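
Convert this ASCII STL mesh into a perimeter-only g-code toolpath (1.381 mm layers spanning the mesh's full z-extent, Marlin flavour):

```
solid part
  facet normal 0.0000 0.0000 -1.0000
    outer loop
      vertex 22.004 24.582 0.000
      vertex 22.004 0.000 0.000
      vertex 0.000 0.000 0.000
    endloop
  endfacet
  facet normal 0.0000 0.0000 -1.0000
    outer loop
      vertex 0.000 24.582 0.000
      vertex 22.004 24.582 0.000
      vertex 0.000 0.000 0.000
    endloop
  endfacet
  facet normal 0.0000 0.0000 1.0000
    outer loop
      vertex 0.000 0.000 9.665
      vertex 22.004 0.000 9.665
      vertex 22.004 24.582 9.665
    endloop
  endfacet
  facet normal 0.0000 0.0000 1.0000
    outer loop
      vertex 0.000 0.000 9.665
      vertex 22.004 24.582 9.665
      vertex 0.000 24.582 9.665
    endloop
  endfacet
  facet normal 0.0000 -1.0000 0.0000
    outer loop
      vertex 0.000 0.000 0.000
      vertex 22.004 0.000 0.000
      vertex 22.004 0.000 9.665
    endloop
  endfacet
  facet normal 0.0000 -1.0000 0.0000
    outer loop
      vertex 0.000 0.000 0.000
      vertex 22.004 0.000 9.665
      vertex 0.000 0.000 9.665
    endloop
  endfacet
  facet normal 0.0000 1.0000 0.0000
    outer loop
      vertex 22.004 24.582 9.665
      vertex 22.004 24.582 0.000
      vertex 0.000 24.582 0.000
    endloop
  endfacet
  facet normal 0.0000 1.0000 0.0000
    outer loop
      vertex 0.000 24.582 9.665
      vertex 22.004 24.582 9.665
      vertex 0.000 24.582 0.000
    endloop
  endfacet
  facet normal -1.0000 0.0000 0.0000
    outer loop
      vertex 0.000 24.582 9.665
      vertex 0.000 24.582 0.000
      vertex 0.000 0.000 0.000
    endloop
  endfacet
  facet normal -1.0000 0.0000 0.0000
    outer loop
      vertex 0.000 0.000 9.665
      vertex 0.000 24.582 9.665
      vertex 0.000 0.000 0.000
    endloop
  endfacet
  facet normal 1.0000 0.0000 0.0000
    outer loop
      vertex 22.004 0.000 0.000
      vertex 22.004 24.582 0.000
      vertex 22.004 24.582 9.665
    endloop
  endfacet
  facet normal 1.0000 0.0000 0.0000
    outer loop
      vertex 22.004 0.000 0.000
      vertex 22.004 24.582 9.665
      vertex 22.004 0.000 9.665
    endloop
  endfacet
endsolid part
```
; perimeter-only toolpath
G21 ; units = mm
G90 ; absolute positioning
G28 ; home
; layer 1
G0 Z1.381
G0 X0.000 Y0.000
G1 X22.004 Y0.000
G1 X22.004 Y24.582
G1 X0.000 Y24.582
G1 X0.000 Y0.000
; layer 2
G0 Z2.761
G0 X0.000 Y0.000
G1 X22.004 Y0.000
G1 X22.004 Y24.582
G1 X0.000 Y24.582
G1 X0.000 Y0.000
; layer 3
G0 Z4.142
G0 X0.000 Y0.000
G1 X22.004 Y0.000
G1 X22.004 Y24.582
G1 X0.000 Y24.582
G1 X0.000 Y0.000
; layer 4
G0 Z5.523
G0 X0.000 Y0.000
G1 X22.004 Y0.000
G1 X22.004 Y24.582
G1 X0.000 Y24.582
G1 X0.000 Y0.000
; layer 5
G0 Z6.904
G0 X0.000 Y0.000
G1 X22.004 Y0.000
G1 X22.004 Y24.582
G1 X0.000 Y24.582
G1 X0.000 Y0.000
; layer 6
G0 Z8.284
G0 X0.000 Y0.000
G1 X22.004 Y0.000
G1 X22.004 Y24.582
G1 X0.000 Y24.582
G1 X0.000 Y0.000
; layer 7
G0 Z9.665
G0 X0.000 Y0.000
G1 X22.004 Y0.000
G1 X22.004 Y24.582
G1 X0.000 Y24.582
G1 X0.000 Y0.000
M2 ; end

The solid is a rectangular box, roughly 22 × 24.6 mm footprint and 9.66 mm tall. Slicing at Δz = 1.381 mm — 7 equal slices spanning the solid's height, so layer i sits at z = i·h/7 — gives 7 non-empty perimeters. Each is a 4-segment closed polygon; G0 lifts to the layer z and rapids to the start vertex, then G1 traces the edges.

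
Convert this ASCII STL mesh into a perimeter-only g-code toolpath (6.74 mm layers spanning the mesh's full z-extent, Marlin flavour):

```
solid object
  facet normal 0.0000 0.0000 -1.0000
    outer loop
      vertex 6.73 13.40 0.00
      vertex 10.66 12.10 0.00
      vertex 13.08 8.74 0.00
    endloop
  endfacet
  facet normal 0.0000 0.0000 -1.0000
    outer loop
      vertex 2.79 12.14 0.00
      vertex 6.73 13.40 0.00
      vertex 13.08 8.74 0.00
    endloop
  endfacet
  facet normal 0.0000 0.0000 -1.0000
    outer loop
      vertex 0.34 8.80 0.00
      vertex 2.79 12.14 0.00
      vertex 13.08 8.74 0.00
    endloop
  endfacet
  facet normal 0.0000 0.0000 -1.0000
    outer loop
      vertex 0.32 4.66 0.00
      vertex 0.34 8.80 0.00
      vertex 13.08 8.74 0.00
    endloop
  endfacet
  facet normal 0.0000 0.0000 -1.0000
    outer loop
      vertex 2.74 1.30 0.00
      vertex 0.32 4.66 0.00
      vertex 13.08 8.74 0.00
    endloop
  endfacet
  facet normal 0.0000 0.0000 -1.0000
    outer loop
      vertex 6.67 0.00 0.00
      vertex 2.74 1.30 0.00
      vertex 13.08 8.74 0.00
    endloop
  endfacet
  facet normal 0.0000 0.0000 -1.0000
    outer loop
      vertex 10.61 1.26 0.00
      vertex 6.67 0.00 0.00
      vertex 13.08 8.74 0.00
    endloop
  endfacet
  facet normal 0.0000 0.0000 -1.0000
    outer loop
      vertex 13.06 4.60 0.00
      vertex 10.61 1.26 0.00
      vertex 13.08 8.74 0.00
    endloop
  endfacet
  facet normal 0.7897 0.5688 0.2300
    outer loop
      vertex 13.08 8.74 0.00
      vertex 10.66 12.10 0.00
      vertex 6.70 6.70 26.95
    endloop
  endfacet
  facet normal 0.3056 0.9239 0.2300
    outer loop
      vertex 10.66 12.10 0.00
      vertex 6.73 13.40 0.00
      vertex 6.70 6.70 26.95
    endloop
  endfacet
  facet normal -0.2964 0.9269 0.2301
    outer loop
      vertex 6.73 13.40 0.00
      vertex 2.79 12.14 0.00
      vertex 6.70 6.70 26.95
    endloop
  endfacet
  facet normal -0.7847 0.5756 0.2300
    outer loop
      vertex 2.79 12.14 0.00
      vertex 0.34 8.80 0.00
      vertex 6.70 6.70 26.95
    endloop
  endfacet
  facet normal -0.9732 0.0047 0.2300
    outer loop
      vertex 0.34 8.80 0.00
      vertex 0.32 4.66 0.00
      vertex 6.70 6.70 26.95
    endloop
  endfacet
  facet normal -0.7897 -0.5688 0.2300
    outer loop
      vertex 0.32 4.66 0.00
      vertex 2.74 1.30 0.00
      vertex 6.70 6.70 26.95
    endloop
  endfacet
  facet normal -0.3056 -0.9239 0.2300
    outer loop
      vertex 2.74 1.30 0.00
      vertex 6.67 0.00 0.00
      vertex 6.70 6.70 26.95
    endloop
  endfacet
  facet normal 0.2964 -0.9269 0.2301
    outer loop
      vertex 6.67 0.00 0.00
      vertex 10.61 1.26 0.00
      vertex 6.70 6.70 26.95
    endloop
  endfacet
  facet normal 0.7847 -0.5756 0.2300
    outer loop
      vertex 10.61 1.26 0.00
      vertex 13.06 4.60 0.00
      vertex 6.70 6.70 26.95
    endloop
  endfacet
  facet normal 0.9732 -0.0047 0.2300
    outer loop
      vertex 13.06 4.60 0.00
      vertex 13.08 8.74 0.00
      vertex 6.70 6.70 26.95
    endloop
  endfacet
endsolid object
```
; perimeter-only toolpath
G21 ; units = mm
G90 ; absolute positioning
G28 ; home
; layer 1
G0 Z6.74
G0 X11.49 Y8.23
G1 X9.67 Y10.75
G1 X6.72 Y11.73
G1 X3.77 Y10.78
G1 X1.93 Y8.28
G1 X1.92 Y5.17
G1 X3.73 Y2.65
G1 X6.68 Y1.68
G1 X9.63 Y2.62
G1 X11.47 Y5.12
G1 X11.49 Y8.23
; layer 2
G0 Z13.47
G0 X9.89 Y7.72
G1 X8.68 Y9.40
G1 X6.71 Y10.05
G1 X4.75 Y9.42
G1 X3.52 Y7.75
G1 X3.51 Y5.68
G1 X4.72 Y4.00
G1 X6.69 Y3.35
G1 X8.65 Y3.98
G1 X9.88 Y5.65
G1 X9.89 Y7.72
; layer 3
G0 Z20.21
G0 X8.29 Y7.21
G1 X7.69 Y8.05
G1 X6.71 Y8.38
G1 X5.72 Y8.06
G1 X5.11 Y7.23
G1 X5.11 Y6.19
G1 X5.71 Y5.35
G1 X6.69 Y5.03
G1 X7.68 Y5.34
G1 X8.29 Y6.18
G1 X8.29 Y7.21
M2 ; end

The solid is a regular 10-sided pyramid, base circumscribed radius ≈ 6.7 mm, apex at z ≈ 26.9 mm. Slicing at Δz = 6.74 mm — 4 equal slices spanning the solid's height, so layer i sits at z = i·h/4 — gives 3 non-empty perimeters. Each is a 10-segment closed polygon; G0 lifts to the layer z and rapids to the start vertex, then G1 traces the edges. The cross-section shrinks linearly with z (the slice at the apex is degenerate and omitted).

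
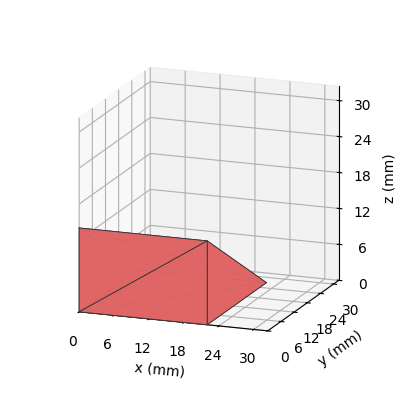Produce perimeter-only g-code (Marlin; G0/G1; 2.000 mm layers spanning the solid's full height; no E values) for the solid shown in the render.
Reading the render: the shape is a wedge (ramp): 22 × 27 mm base, rising to 14 mm along the y=0 edge and sloping linearly to z=0 at y=27 (dimensions read to the nearest mm from the axis ticks). For the g-code, the solid's height is divided into equal slices at the stated Δz and each level perimeter traced with G1 moves after a G0 lift.

; perimeter-only toolpath
G21 ; units = mm
G90 ; absolute positioning
G28 ; home
; layer 1
G0 Z2.000
G0 X0.000 Y0.000
G1 X22.000 Y0.000
G1 X22.000 Y23.143
G1 X0.000 Y23.143
G1 X0.000 Y0.000
; layer 2
G0 Z4.000
G0 X0.000 Y0.000
G1 X22.000 Y0.000
G1 X22.000 Y19.286
G1 X0.000 Y19.286
G1 X0.000 Y0.000
; layer 3
G0 Z6.000
G0 X0.000 Y0.000
G1 X22.000 Y0.000
G1 X22.000 Y15.429
G1 X0.000 Y15.429
G1 X0.000 Y0.000
; layer 4
G0 Z8.000
G0 X0.000 Y0.000
G1 X22.000 Y0.000
G1 X22.000 Y11.571
G1 X0.000 Y11.571
G1 X0.000 Y0.000
; layer 5
G0 Z10.000
G0 X0.000 Y0.000
G1 X22.000 Y0.000
G1 X22.000 Y7.714
G1 X0.000 Y7.714
G1 X0.000 Y0.000
; layer 6
G0 Z12.000
G0 X0.000 Y0.000
G1 X22.000 Y0.000
G1 X22.000 Y3.857
G1 X0.000 Y3.857
G1 X0.000 Y0.000
M2 ; end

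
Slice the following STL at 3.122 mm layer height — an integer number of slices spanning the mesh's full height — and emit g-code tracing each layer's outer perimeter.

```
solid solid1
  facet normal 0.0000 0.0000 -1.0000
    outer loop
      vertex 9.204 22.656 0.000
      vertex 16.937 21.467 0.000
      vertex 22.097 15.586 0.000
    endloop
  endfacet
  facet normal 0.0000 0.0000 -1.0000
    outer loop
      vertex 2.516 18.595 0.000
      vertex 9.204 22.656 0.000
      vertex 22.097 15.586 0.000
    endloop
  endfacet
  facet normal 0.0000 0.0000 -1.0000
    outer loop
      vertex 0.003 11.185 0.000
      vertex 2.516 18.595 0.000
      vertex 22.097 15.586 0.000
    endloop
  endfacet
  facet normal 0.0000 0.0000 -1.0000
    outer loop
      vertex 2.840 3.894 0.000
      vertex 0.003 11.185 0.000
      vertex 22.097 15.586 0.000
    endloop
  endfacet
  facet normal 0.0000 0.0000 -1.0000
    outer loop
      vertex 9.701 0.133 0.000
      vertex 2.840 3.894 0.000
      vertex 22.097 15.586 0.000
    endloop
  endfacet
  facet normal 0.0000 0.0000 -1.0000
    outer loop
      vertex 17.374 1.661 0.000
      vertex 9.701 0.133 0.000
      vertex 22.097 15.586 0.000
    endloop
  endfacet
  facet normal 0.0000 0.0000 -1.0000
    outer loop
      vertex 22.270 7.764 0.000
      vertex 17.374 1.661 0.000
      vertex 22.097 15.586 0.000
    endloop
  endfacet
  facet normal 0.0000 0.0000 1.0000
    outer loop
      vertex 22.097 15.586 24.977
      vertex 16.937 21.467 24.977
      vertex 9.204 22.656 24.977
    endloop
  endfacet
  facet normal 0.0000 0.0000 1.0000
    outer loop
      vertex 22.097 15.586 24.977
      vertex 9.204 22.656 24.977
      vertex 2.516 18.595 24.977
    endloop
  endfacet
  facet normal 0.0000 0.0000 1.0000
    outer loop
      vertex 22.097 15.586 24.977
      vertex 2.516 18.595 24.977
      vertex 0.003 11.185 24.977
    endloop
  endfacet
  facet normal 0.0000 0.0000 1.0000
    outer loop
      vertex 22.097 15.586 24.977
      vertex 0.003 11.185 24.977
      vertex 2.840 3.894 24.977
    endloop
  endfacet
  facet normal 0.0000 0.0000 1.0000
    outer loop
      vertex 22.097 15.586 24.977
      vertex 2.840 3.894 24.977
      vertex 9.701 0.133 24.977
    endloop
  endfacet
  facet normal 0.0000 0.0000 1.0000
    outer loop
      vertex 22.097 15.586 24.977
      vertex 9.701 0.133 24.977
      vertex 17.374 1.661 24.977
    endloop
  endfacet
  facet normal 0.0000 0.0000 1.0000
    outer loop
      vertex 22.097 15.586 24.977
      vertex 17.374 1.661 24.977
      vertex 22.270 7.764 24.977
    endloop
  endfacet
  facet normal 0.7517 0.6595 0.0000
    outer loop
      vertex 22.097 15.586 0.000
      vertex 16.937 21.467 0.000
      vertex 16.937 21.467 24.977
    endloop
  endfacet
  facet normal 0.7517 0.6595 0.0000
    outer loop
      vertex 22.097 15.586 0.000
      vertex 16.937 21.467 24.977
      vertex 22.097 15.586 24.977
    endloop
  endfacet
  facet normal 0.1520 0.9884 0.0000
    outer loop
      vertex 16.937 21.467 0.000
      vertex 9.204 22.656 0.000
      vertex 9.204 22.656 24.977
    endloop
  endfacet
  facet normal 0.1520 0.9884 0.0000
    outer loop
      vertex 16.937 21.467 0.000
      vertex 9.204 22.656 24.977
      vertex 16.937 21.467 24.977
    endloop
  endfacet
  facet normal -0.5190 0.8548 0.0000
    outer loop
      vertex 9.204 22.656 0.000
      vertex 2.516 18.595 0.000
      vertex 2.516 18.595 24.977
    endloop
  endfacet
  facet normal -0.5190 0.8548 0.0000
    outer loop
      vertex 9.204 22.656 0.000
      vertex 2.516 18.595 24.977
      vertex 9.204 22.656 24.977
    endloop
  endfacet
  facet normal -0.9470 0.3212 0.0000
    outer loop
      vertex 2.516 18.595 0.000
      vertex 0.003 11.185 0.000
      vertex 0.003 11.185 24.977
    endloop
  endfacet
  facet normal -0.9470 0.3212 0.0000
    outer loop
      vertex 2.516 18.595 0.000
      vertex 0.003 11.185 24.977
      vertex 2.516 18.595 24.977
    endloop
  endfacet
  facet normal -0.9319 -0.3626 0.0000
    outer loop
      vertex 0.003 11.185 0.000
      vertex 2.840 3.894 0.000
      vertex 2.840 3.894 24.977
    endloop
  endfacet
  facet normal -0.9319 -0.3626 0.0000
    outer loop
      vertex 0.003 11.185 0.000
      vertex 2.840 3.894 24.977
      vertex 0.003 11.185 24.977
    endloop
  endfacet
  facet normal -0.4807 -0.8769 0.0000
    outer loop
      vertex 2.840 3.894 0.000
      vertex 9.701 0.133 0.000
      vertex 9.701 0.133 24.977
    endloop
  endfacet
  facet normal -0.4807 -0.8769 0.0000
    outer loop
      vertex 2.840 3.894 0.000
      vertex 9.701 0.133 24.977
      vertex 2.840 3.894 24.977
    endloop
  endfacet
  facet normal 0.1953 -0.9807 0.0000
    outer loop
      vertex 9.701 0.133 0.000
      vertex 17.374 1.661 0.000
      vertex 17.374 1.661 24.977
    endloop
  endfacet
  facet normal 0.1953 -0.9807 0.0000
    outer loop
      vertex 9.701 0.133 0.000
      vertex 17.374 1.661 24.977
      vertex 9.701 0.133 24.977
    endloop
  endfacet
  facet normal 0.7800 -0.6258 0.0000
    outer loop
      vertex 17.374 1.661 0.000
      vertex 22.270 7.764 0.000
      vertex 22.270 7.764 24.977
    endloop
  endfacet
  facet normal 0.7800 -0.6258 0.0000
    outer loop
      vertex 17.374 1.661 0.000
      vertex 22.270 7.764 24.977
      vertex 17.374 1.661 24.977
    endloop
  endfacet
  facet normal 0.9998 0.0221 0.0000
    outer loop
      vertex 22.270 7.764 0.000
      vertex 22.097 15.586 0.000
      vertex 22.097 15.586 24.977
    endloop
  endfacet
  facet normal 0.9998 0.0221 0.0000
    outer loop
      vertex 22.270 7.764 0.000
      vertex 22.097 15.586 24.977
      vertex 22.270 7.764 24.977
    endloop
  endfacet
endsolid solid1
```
; perimeter-only toolpath
G21 ; units = mm
G90 ; absolute positioning
G28 ; home
; layer 1
G0 Z3.122
G0 X22.097 Y15.586
G1 X16.937 Y21.467
G1 X9.204 Y22.656
G1 X2.516 Y18.595
G1 X0.003 Y11.185
G1 X2.840 Y3.894
G1 X9.701 Y0.133
G1 X17.374 Y1.661
G1 X22.270 Y7.764
G1 X22.097 Y15.586
; layer 2
G0 Z6.244
G0 X22.097 Y15.586
G1 X16.937 Y21.467
G1 X9.204 Y22.656
G1 X2.516 Y18.595
G1 X0.003 Y11.185
G1 X2.840 Y3.894
G1 X9.701 Y0.133
G1 X17.374 Y1.661
G1 X22.270 Y7.764
G1 X22.097 Y15.586
; layer 3
G0 Z9.366
G0 X22.097 Y15.586
G1 X16.937 Y21.467
G1 X9.204 Y22.656
G1 X2.516 Y18.595
G1 X0.003 Y11.185
G1 X2.840 Y3.894
G1 X9.701 Y0.133
G1 X17.374 Y1.661
G1 X22.270 Y7.764
G1 X22.097 Y15.586
; layer 4
G0 Z12.489
G0 X22.097 Y15.586
G1 X16.937 Y21.467
G1 X9.204 Y22.656
G1 X2.516 Y18.595
G1 X0.003 Y11.185
G1 X2.840 Y3.894
G1 X9.701 Y0.133
G1 X17.374 Y1.661
G1 X22.270 Y7.764
G1 X22.097 Y15.586
; layer 5
G0 Z15.611
G0 X22.097 Y15.586
G1 X16.937 Y21.467
G1 X9.204 Y22.656
G1 X2.516 Y18.595
G1 X0.003 Y11.185
G1 X2.840 Y3.894
G1 X9.701 Y0.133
G1 X17.374 Y1.661
G1 X22.270 Y7.764
G1 X22.097 Y15.586
; layer 6
G0 Z18.733
G0 X22.097 Y15.586
G1 X16.937 Y21.467
G1 X9.204 Y22.656
G1 X2.516 Y18.595
G1 X0.003 Y11.185
G1 X2.840 Y3.894
G1 X9.701 Y0.133
G1 X17.374 Y1.661
G1 X22.270 Y7.764
G1 X22.097 Y15.586
; layer 7
G0 Z21.855
G0 X22.097 Y15.586
G1 X16.937 Y21.467
G1 X9.204 Y22.656
G1 X2.516 Y18.595
G1 X0.003 Y11.185
G1 X2.840 Y3.894
G1 X9.701 Y0.133
G1 X17.374 Y1.661
G1 X22.270 Y7.764
G1 X22.097 Y15.586
; layer 8
G0 Z24.977
G0 X22.097 Y15.586
G1 X16.937 Y21.467
G1 X9.204 Y22.656
G1 X2.516 Y18.595
G1 X0.003 Y11.185
G1 X2.840 Y3.894
G1 X9.701 Y0.133
G1 X17.374 Y1.661
G1 X22.270 Y7.764
G1 X22.097 Y15.586
M2 ; end

The solid is a regular 9-sided prism (a cylinder approximated with 9 flat sides), circumscribed radius ≈ 11.4 mm, height ≈ 25 mm. Slicing at Δz = 3.122 mm — 8 equal slices spanning the solid's height, so layer i sits at z = i·h/8 — gives 8 non-empty perimeters. Each is a 9-segment closed polygon; G0 lifts to the layer z and rapids to the start vertex, then G1 traces the edges.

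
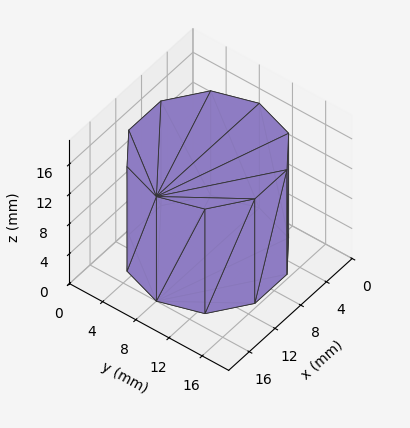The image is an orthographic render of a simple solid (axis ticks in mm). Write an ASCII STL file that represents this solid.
Reading the render: the shape is a regular 10-sided prism (a cylinder approximated with 10 flat sides), circumscribed radius ≈ 8 mm, height ≈ 14 mm (dimensions read to the nearest mm from the axis ticks). For the STL, each face is triangulated and given an outward normal.

solid part
  facet normal 0.0000 0.0000 -1.0000
    outer loop
      vertex 10.5 15.6 0.0
      vertex 14.5 12.7 0.0
      vertex 16.0 8.0 0.0
    endloop
  endfacet
  facet normal 0.0000 0.0000 -1.0000
    outer loop
      vertex 5.5 15.6 0.0
      vertex 10.5 15.6 0.0
      vertex 16.0 8.0 0.0
    endloop
  endfacet
  facet normal 0.0000 0.0000 -1.0000
    outer loop
      vertex 1.5 12.7 0.0
      vertex 5.5 15.6 0.0
      vertex 16.0 8.0 0.0
    endloop
  endfacet
  facet normal 0.0000 0.0000 -1.0000
    outer loop
      vertex 0.0 8.0 0.0
      vertex 1.5 12.7 0.0
      vertex 16.0 8.0 0.0
    endloop
  endfacet
  facet normal 0.0000 0.0000 -1.0000
    outer loop
      vertex 1.5 3.3 0.0
      vertex 0.0 8.0 0.0
      vertex 16.0 8.0 0.0
    endloop
  endfacet
  facet normal 0.0000 0.0000 -1.0000
    outer loop
      vertex 5.5 0.4 0.0
      vertex 1.5 3.3 0.0
      vertex 16.0 8.0 0.0
    endloop
  endfacet
  facet normal 0.0000 0.0000 -1.0000
    outer loop
      vertex 10.5 0.4 0.0
      vertex 5.5 0.4 0.0
      vertex 16.0 8.0 0.0
    endloop
  endfacet
  facet normal 0.0000 0.0000 -1.0000
    outer loop
      vertex 14.5 3.3 0.0
      vertex 10.5 0.4 0.0
      vertex 16.0 8.0 0.0
    endloop
  endfacet
  facet normal 0.0000 0.0000 1.0000
    outer loop
      vertex 16.0 8.0 14.0
      vertex 14.5 12.7 14.0
      vertex 10.5 15.6 14.0
    endloop
  endfacet
  facet normal 0.0000 0.0000 1.0000
    outer loop
      vertex 16.0 8.0 14.0
      vertex 10.5 15.6 14.0
      vertex 5.5 15.6 14.0
    endloop
  endfacet
  facet normal 0.0000 0.0000 1.0000
    outer loop
      vertex 16.0 8.0 14.0
      vertex 5.5 15.6 14.0
      vertex 1.5 12.7 14.0
    endloop
  endfacet
  facet normal 0.0000 0.0000 1.0000
    outer loop
      vertex 16.0 8.0 14.0
      vertex 1.5 12.7 14.0
      vertex 0.0 8.0 14.0
    endloop
  endfacet
  facet normal 0.0000 0.0000 1.0000
    outer loop
      vertex 16.0 8.0 14.0
      vertex 0.0 8.0 14.0
      vertex 1.5 3.3 14.0
    endloop
  endfacet
  facet normal 0.0000 0.0000 1.0000
    outer loop
      vertex 16.0 8.0 14.0
      vertex 1.5 3.3 14.0
      vertex 5.5 0.4 14.0
    endloop
  endfacet
  facet normal 0.0000 0.0000 1.0000
    outer loop
      vertex 16.0 8.0 14.0
      vertex 5.5 0.4 14.0
      vertex 10.5 0.4 14.0
    endloop
  endfacet
  facet normal 0.0000 0.0000 1.0000
    outer loop
      vertex 16.0 8.0 14.0
      vertex 10.5 0.4 14.0
      vertex 14.5 3.3 14.0
    endloop
  endfacet
  facet normal 0.9527 0.3040 0.0000
    outer loop
      vertex 16.0 8.0 0.0
      vertex 14.5 12.7 0.0
      vertex 14.5 12.7 14.0
    endloop
  endfacet
  facet normal 0.9527 0.3040 0.0000
    outer loop
      vertex 16.0 8.0 0.0
      vertex 14.5 12.7 14.0
      vertex 16.0 8.0 14.0
    endloop
  endfacet
  facet normal 0.5870 0.8096 0.0000
    outer loop
      vertex 14.5 12.7 0.0
      vertex 10.5 15.6 0.0
      vertex 10.5 15.6 14.0
    endloop
  endfacet
  facet normal 0.5870 0.8096 0.0000
    outer loop
      vertex 14.5 12.7 0.0
      vertex 10.5 15.6 14.0
      vertex 14.5 12.7 14.0
    endloop
  endfacet
  facet normal 0.0000 1.0000 0.0000
    outer loop
      vertex 10.5 15.6 0.0
      vertex 5.5 15.6 0.0
      vertex 5.5 15.6 14.0
    endloop
  endfacet
  facet normal 0.0000 1.0000 0.0000
    outer loop
      vertex 10.5 15.6 0.0
      vertex 5.5 15.6 14.0
      vertex 10.5 15.6 14.0
    endloop
  endfacet
  facet normal -0.5870 0.8096 0.0000
    outer loop
      vertex 5.5 15.6 0.0
      vertex 1.5 12.7 0.0
      vertex 1.5 12.7 14.0
    endloop
  endfacet
  facet normal -0.5870 0.8096 0.0000
    outer loop
      vertex 5.5 15.6 0.0
      vertex 1.5 12.7 14.0
      vertex 5.5 15.6 14.0
    endloop
  endfacet
  facet normal -0.9527 0.3040 0.0000
    outer loop
      vertex 1.5 12.7 0.0
      vertex 0.0 8.0 0.0
      vertex 0.0 8.0 14.0
    endloop
  endfacet
  facet normal -0.9527 0.3040 0.0000
    outer loop
      vertex 1.5 12.7 0.0
      vertex 0.0 8.0 14.0
      vertex 1.5 12.7 14.0
    endloop
  endfacet
  facet normal -0.9527 -0.3040 0.0000
    outer loop
      vertex 0.0 8.0 0.0
      vertex 1.5 3.3 0.0
      vertex 1.5 3.3 14.0
    endloop
  endfacet
  facet normal -0.9527 -0.3040 0.0000
    outer loop
      vertex 0.0 8.0 0.0
      vertex 1.5 3.3 14.0
      vertex 0.0 8.0 14.0
    endloop
  endfacet
  facet normal -0.5870 -0.8096 0.0000
    outer loop
      vertex 1.5 3.3 0.0
      vertex 5.5 0.4 0.0
      vertex 5.5 0.4 14.0
    endloop
  endfacet
  facet normal -0.5870 -0.8096 0.0000
    outer loop
      vertex 1.5 3.3 0.0
      vertex 5.5 0.4 14.0
      vertex 1.5 3.3 14.0
    endloop
  endfacet
  facet normal 0.0000 -1.0000 0.0000
    outer loop
      vertex 5.5 0.4 0.0
      vertex 10.5 0.4 0.0
      vertex 10.5 0.4 14.0
    endloop
  endfacet
  facet normal 0.0000 -1.0000 0.0000
    outer loop
      vertex 5.5 0.4 0.0
      vertex 10.5 0.4 14.0
      vertex 5.5 0.4 14.0
    endloop
  endfacet
  facet normal 0.5870 -0.8096 0.0000
    outer loop
      vertex 10.5 0.4 0.0
      vertex 14.5 3.3 0.0
      vertex 14.5 3.3 14.0
    endloop
  endfacet
  facet normal 0.5870 -0.8096 0.0000
    outer loop
      vertex 10.5 0.4 0.0
      vertex 14.5 3.3 14.0
      vertex 10.5 0.4 14.0
    endloop
  endfacet
  facet normal 0.9527 -0.3040 0.0000
    outer loop
      vertex 14.5 3.3 0.0
      vertex 16.0 8.0 0.0
      vertex 16.0 8.0 14.0
    endloop
  endfacet
  facet normal 0.9527 -0.3040 0.0000
    outer loop
      vertex 14.5 3.3 0.0
      vertex 16.0 8.0 14.0
      vertex 14.5 3.3 14.0
    endloop
  endfacet
endsolid part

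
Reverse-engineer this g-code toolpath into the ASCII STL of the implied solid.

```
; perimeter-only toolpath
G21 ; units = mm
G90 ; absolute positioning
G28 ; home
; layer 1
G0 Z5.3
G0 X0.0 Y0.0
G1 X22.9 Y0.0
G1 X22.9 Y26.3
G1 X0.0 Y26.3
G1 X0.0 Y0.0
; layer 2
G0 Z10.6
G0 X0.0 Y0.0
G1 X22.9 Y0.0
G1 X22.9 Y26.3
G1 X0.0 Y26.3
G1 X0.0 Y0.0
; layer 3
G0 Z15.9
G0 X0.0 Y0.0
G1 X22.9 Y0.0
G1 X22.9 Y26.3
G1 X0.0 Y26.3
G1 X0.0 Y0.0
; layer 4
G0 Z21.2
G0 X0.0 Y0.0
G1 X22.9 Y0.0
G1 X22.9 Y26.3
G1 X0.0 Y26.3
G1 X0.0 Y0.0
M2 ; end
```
solid part
  facet normal 0.0000 0.0000 -1.0000
    outer loop
      vertex 22.9 26.3 0.0
      vertex 22.9 0.0 0.0
      vertex 0.0 0.0 0.0
    endloop
  endfacet
  facet normal 0.0000 0.0000 -1.0000
    outer loop
      vertex 0.0 26.3 0.0
      vertex 22.9 26.3 0.0
      vertex 0.0 0.0 0.0
    endloop
  endfacet
  facet normal 0.0000 0.0000 1.0000
    outer loop
      vertex 0.0 0.0 21.2
      vertex 22.9 0.0 21.2
      vertex 22.9 26.3 21.2
    endloop
  endfacet
  facet normal 0.0000 0.0000 1.0000
    outer loop
      vertex 0.0 0.0 21.2
      vertex 22.9 26.3 21.2
      vertex 0.0 26.3 21.2
    endloop
  endfacet
  facet normal 0.0000 -1.0000 0.0000
    outer loop
      vertex 0.0 0.0 0.0
      vertex 22.9 0.0 0.0
      vertex 22.9 0.0 21.2
    endloop
  endfacet
  facet normal 0.0000 -1.0000 0.0000
    outer loop
      vertex 0.0 0.0 0.0
      vertex 22.9 0.0 21.2
      vertex 0.0 0.0 21.2
    endloop
  endfacet
  facet normal 0.0000 1.0000 0.0000
    outer loop
      vertex 22.9 26.3 21.2
      vertex 22.9 26.3 0.0
      vertex 0.0 26.3 0.0
    endloop
  endfacet
  facet normal 0.0000 1.0000 0.0000
    outer loop
      vertex 0.0 26.3 21.2
      vertex 22.9 26.3 21.2
      vertex 0.0 26.3 0.0
    endloop
  endfacet
  facet normal -1.0000 0.0000 0.0000
    outer loop
      vertex 0.0 26.3 21.2
      vertex 0.0 26.3 0.0
      vertex 0.0 0.0 0.0
    endloop
  endfacet
  facet normal -1.0000 0.0000 0.0000
    outer loop
      vertex 0.0 0.0 21.2
      vertex 0.0 26.3 21.2
      vertex 0.0 0.0 0.0
    endloop
  endfacet
  facet normal 1.0000 0.0000 0.0000
    outer loop
      vertex 22.9 0.0 0.0
      vertex 22.9 26.3 0.0
      vertex 22.9 26.3 21.2
    endloop
  endfacet
  facet normal 1.0000 0.0000 0.0000
    outer loop
      vertex 22.9 0.0 0.0
      vertex 22.9 26.3 21.2
      vertex 22.9 0.0 21.2
    endloop
  endfacet
endsolid part

The G0 Z moves step by Δz≈5.3 mm. Every layer's G1 loop is the same polygon, so the solid is a straight extrusion of it from z=0 to z≈21.2. Closing with flat bottom and top caps and triangulating gives 12 facets — a rectangular box, roughly 22.9 × 26.3 mm footprint and 21.2 mm tall.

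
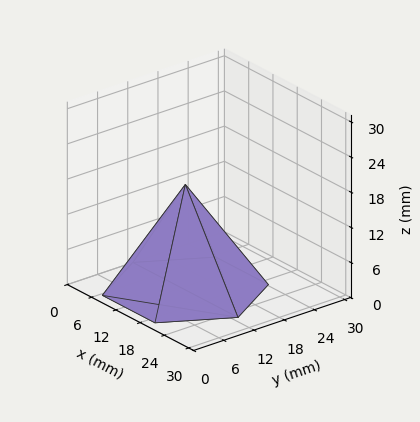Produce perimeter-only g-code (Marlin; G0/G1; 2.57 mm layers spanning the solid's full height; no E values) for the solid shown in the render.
Reading the render: the shape is a regular 6-sided pyramid, base circumscribed radius ≈ 13 mm, apex at z ≈ 18 mm (dimensions read to the nearest mm from the axis ticks). For the g-code, the solid's height is divided into equal slices at the stated Δz and each level perimeter traced with G1 moves after a G0 lift.

; perimeter-only toolpath
G21 ; units = mm
G90 ; absolute positioning
G28 ; home
; layer 1
G0 Z2.57
G0 X24.14 Y13.00
G1 X18.57 Y22.65
G1 X7.43 Y22.65
G1 X1.86 Y13.00
G1 X7.43 Y3.35
G1 X18.57 Y3.35
G1 X24.14 Y13.00
; layer 2
G0 Z5.14
G0 X22.29 Y13.00
G1 X17.64 Y21.04
G1 X8.36 Y21.04
G1 X3.71 Y13.00
G1 X8.36 Y4.96
G1 X17.64 Y4.96
G1 X22.29 Y13.00
; layer 3
G0 Z7.71
G0 X20.43 Y13.00
G1 X16.71 Y19.43
G1 X9.29 Y19.43
G1 X5.57 Y13.00
G1 X9.29 Y6.57
G1 X16.71 Y6.57
G1 X20.43 Y13.00
; layer 4
G0 Z10.29
G0 X18.57 Y13.00
G1 X15.79 Y17.83
G1 X10.21 Y17.83
G1 X7.43 Y13.00
G1 X10.21 Y8.17
G1 X15.79 Y8.17
G1 X18.57 Y13.00
; layer 5
G0 Z12.86
G0 X16.71 Y13.00
G1 X14.86 Y16.22
G1 X11.14 Y16.22
G1 X9.29 Y13.00
G1 X11.14 Y9.78
G1 X14.86 Y9.78
G1 X16.71 Y13.00
; layer 6
G0 Z15.43
G0 X14.86 Y13.00
G1 X13.93 Y14.61
G1 X12.07 Y14.61
G1 X11.14 Y13.00
G1 X12.07 Y11.39
G1 X13.93 Y11.39
G1 X14.86 Y13.00
M2 ; end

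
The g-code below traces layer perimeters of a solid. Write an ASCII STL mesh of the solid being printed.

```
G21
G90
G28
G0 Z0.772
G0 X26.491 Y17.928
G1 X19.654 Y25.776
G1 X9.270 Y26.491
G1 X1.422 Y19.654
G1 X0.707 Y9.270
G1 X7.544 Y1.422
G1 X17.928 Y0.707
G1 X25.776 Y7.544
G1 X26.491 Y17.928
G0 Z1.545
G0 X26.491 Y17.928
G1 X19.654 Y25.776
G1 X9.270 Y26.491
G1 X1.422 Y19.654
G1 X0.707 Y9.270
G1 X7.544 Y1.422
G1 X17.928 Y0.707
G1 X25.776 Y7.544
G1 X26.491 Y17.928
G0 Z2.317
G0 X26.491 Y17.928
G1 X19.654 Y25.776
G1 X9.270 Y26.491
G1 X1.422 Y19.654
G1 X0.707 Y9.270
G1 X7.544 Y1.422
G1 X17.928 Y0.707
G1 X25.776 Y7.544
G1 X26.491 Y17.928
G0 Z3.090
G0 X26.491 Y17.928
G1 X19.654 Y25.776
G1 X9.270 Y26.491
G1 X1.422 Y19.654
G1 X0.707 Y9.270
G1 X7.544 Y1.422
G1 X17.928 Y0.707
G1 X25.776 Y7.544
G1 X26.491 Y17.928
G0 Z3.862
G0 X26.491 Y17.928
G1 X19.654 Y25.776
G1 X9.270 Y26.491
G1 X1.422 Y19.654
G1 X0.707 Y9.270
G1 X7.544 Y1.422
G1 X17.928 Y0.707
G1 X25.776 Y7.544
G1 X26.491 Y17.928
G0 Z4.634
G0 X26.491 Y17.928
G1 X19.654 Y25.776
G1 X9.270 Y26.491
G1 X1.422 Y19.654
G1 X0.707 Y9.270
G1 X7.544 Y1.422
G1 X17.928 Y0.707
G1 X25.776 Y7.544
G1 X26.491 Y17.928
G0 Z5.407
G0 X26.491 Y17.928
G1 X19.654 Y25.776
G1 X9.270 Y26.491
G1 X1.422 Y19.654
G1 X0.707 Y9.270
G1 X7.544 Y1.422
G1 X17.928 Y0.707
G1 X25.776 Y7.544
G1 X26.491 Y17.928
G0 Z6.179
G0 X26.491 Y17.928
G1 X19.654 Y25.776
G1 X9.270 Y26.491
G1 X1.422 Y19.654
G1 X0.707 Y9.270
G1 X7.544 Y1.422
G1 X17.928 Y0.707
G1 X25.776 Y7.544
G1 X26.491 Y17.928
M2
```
solid part
  facet normal 0.0000 0.0000 -1.0000
    outer loop
      vertex 9.270 26.491 0.000
      vertex 19.654 25.776 0.000
      vertex 26.491 17.928 0.000
    endloop
  endfacet
  facet normal 0.0000 0.0000 -1.0000
    outer loop
      vertex 1.422 19.654 0.000
      vertex 9.270 26.491 0.000
      vertex 26.491 17.928 0.000
    endloop
  endfacet
  facet normal 0.0000 0.0000 -1.0000
    outer loop
      vertex 0.707 9.270 0.000
      vertex 1.422 19.654 0.000
      vertex 26.491 17.928 0.000
    endloop
  endfacet
  facet normal 0.0000 0.0000 -1.0000
    outer loop
      vertex 7.544 1.422 0.000
      vertex 0.707 9.270 0.000
      vertex 26.491 17.928 0.000
    endloop
  endfacet
  facet normal 0.0000 0.0000 -1.0000
    outer loop
      vertex 17.928 0.707 0.000
      vertex 7.544 1.422 0.000
      vertex 26.491 17.928 0.000
    endloop
  endfacet
  facet normal 0.0000 0.0000 -1.0000
    outer loop
      vertex 25.776 7.544 0.000
      vertex 17.928 0.707 0.000
      vertex 26.491 17.928 0.000
    endloop
  endfacet
  facet normal 0.0000 0.0000 1.0000
    outer loop
      vertex 26.491 17.928 6.179
      vertex 19.654 25.776 6.179
      vertex 9.270 26.491 6.179
    endloop
  endfacet
  facet normal 0.0000 0.0000 1.0000
    outer loop
      vertex 26.491 17.928 6.179
      vertex 9.270 26.491 6.179
      vertex 1.422 19.654 6.179
    endloop
  endfacet
  facet normal 0.0000 0.0000 1.0000
    outer loop
      vertex 26.491 17.928 6.179
      vertex 1.422 19.654 6.179
      vertex 0.707 9.270 6.179
    endloop
  endfacet
  facet normal 0.0000 0.0000 1.0000
    outer loop
      vertex 26.491 17.928 6.179
      vertex 0.707 9.270 6.179
      vertex 7.544 1.422 6.179
    endloop
  endfacet
  facet normal 0.0000 0.0000 1.0000
    outer loop
      vertex 26.491 17.928 6.179
      vertex 7.544 1.422 6.179
      vertex 17.928 0.707 6.179
    endloop
  endfacet
  facet normal 0.0000 0.0000 1.0000
    outer loop
      vertex 26.491 17.928 6.179
      vertex 17.928 0.707 6.179
      vertex 25.776 7.544 6.179
    endloop
  endfacet
  facet normal 0.7540 0.6569 0.0000
    outer loop
      vertex 26.491 17.928 0.000
      vertex 19.654 25.776 0.000
      vertex 19.654 25.776 6.179
    endloop
  endfacet
  facet normal 0.7540 0.6569 0.0000
    outer loop
      vertex 26.491 17.928 0.000
      vertex 19.654 25.776 6.179
      vertex 26.491 17.928 6.179
    endloop
  endfacet
  facet normal 0.0687 0.9976 0.0000
    outer loop
      vertex 19.654 25.776 0.000
      vertex 9.270 26.491 0.000
      vertex 9.270 26.491 6.179
    endloop
  endfacet
  facet normal 0.0687 0.9976 0.0000
    outer loop
      vertex 19.654 25.776 0.000
      vertex 9.270 26.491 6.179
      vertex 19.654 25.776 6.179
    endloop
  endfacet
  facet normal -0.6569 0.7540 0.0000
    outer loop
      vertex 9.270 26.491 0.000
      vertex 1.422 19.654 0.000
      vertex 1.422 19.654 6.179
    endloop
  endfacet
  facet normal -0.6569 0.7540 0.0000
    outer loop
      vertex 9.270 26.491 0.000
      vertex 1.422 19.654 6.179
      vertex 9.270 26.491 6.179
    endloop
  endfacet
  facet normal -0.9976 0.0687 0.0000
    outer loop
      vertex 1.422 19.654 0.000
      vertex 0.707 9.270 0.000
      vertex 0.707 9.270 6.179
    endloop
  endfacet
  facet normal -0.9976 0.0687 0.0000
    outer loop
      vertex 1.422 19.654 0.000
      vertex 0.707 9.270 6.179
      vertex 1.422 19.654 6.179
    endloop
  endfacet
  facet normal -0.7540 -0.6569 0.0000
    outer loop
      vertex 0.707 9.270 0.000
      vertex 7.544 1.422 0.000
      vertex 7.544 1.422 6.179
    endloop
  endfacet
  facet normal -0.7540 -0.6569 0.0000
    outer loop
      vertex 0.707 9.270 0.000
      vertex 7.544 1.422 6.179
      vertex 0.707 9.270 6.179
    endloop
  endfacet
  facet normal -0.0687 -0.9976 0.0000
    outer loop
      vertex 7.544 1.422 0.000
      vertex 17.928 0.707 0.000
      vertex 17.928 0.707 6.179
    endloop
  endfacet
  facet normal -0.0687 -0.9976 0.0000
    outer loop
      vertex 7.544 1.422 0.000
      vertex 17.928 0.707 6.179
      vertex 7.544 1.422 6.179
    endloop
  endfacet
  facet normal 0.6569 -0.7540 0.0000
    outer loop
      vertex 17.928 0.707 0.000
      vertex 25.776 7.544 0.000
      vertex 25.776 7.544 6.179
    endloop
  endfacet
  facet normal 0.6569 -0.7540 0.0000
    outer loop
      vertex 17.928 0.707 0.000
      vertex 25.776 7.544 6.179
      vertex 17.928 0.707 6.179
    endloop
  endfacet
  facet normal 0.9976 -0.0687 0.0000
    outer loop
      vertex 25.776 7.544 0.000
      vertex 26.491 17.928 0.000
      vertex 26.491 17.928 6.179
    endloop
  endfacet
  facet normal 0.9976 -0.0687 0.0000
    outer loop
      vertex 25.776 7.544 0.000
      vertex 26.491 17.928 6.179
      vertex 25.776 7.544 6.179
    endloop
  endfacet
endsolid part

The G0 Z moves step by Δz≈0.772 mm. Every layer's G1 loop is the same polygon, so the solid is a straight extrusion of it from z=0 to z≈6.18. Closing with flat bottom and top caps and triangulating gives 28 facets — a regular 8-sided prism (a cylinder approximated with 8 flat sides), circumscribed radius ≈ 13.6 mm, height ≈ 6.18 mm.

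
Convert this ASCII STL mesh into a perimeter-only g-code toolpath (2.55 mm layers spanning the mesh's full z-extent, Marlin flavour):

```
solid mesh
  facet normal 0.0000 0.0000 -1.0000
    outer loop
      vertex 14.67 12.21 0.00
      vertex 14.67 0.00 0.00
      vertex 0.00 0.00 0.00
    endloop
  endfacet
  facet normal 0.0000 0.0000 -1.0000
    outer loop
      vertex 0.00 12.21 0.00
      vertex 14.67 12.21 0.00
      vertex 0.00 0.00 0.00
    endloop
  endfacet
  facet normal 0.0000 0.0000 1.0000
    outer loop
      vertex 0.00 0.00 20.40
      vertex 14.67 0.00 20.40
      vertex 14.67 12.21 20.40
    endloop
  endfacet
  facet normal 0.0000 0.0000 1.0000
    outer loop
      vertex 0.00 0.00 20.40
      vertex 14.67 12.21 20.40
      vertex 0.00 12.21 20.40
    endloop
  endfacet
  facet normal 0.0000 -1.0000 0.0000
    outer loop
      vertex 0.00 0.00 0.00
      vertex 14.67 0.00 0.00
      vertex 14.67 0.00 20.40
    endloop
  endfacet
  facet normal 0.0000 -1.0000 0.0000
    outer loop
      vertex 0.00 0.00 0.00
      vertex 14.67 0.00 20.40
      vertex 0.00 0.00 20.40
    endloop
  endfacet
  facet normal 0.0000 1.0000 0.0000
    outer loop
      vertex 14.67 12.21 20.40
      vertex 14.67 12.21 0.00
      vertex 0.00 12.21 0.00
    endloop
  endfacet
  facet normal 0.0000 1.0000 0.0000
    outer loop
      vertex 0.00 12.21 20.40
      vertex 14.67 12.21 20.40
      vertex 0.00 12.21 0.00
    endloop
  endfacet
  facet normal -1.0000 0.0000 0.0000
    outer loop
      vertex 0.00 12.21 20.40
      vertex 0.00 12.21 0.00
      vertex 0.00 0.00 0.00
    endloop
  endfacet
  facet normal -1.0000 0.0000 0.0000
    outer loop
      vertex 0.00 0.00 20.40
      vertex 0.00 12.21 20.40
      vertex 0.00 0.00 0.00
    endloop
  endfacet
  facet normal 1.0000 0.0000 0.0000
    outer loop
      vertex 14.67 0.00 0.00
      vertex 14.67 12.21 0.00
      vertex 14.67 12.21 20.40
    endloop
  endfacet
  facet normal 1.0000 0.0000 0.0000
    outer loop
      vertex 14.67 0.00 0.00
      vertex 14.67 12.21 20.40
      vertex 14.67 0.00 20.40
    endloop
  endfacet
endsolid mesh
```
; perimeter-only toolpath
G21 ; units = mm
G90 ; absolute positioning
G28 ; home
; layer 1
G0 Z2.55
G0 X0.00 Y0.00
G1 X14.67 Y0.00
G1 X14.67 Y12.21
G1 X0.00 Y12.21
G1 X0.00 Y0.00
; layer 2
G0 Z5.10
G0 X0.00 Y0.00
G1 X14.67 Y0.00
G1 X14.67 Y12.21
G1 X0.00 Y12.21
G1 X0.00 Y0.00
; layer 3
G0 Z7.65
G0 X0.00 Y0.00
G1 X14.67 Y0.00
G1 X14.67 Y12.21
G1 X0.00 Y12.21
G1 X0.00 Y0.00
; layer 4
G0 Z10.20
G0 X0.00 Y0.00
G1 X14.67 Y0.00
G1 X14.67 Y12.21
G1 X0.00 Y12.21
G1 X0.00 Y0.00
; layer 5
G0 Z12.75
G0 X0.00 Y0.00
G1 X14.67 Y0.00
G1 X14.67 Y12.21
G1 X0.00 Y12.21
G1 X0.00 Y0.00
; layer 6
G0 Z15.30
G0 X0.00 Y0.00
G1 X14.67 Y0.00
G1 X14.67 Y12.21
G1 X0.00 Y12.21
G1 X0.00 Y0.00
; layer 7
G0 Z17.85
G0 X0.00 Y0.00
G1 X14.67 Y0.00
G1 X14.67 Y12.21
G1 X0.00 Y12.21
G1 X0.00 Y0.00
; layer 8
G0 Z20.40
G0 X0.00 Y0.00
G1 X14.67 Y0.00
G1 X14.67 Y12.21
G1 X0.00 Y12.21
G1 X0.00 Y0.00
M2 ; end

The solid is a rectangular box, roughly 14.7 × 12.2 mm footprint and 20.4 mm tall. Slicing at Δz = 2.55 mm — 8 equal slices spanning the solid's height, so layer i sits at z = i·h/8 — gives 8 non-empty perimeters. Each is a 4-segment closed polygon; G0 lifts to the layer z and rapids to the start vertex, then G1 traces the edges.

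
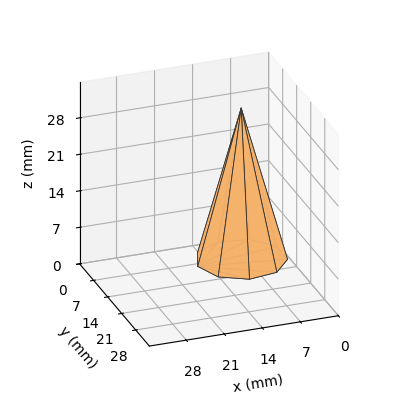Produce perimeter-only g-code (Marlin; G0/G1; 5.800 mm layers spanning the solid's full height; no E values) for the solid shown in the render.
Reading the render: the shape is a regular 9-sided pyramid, base circumscribed radius ≈ 8 mm, apex at z ≈ 29 mm (dimensions read to the nearest mm from the axis ticks). For the g-code, the solid's height is divided into equal slices at the stated Δz and each level perimeter traced with G1 moves after a G0 lift.

; perimeter-only toolpath
G21 ; units = mm
G90 ; absolute positioning
G28 ; home
; layer 1
G0 Z5.800
G0 X14.400 Y8.000
G1 X12.902 Y12.114
G1 X9.111 Y14.302
G1 X4.800 Y13.542
G1 X1.986 Y10.189
G1 X1.986 Y5.811
G1 X4.800 Y2.458
G1 X9.111 Y1.698
G1 X12.902 Y3.886
G1 X14.400 Y8.000
; layer 2
G0 Z11.600
G0 X12.800 Y8.000
G1 X11.677 Y11.085
G1 X8.833 Y12.727
G1 X5.600 Y12.157
G1 X3.489 Y9.642
G1 X3.489 Y6.358
G1 X5.600 Y3.843
G1 X8.833 Y3.273
G1 X11.677 Y4.915
G1 X12.800 Y8.000
; layer 3
G0 Z17.400
G0 X11.200 Y8.000
G1 X10.451 Y10.057
G1 X8.556 Y11.151
G1 X6.400 Y10.771
G1 X4.993 Y9.094
G1 X4.993 Y6.906
G1 X6.400 Y5.229
G1 X8.556 Y4.849
G1 X10.451 Y5.943
G1 X11.200 Y8.000
; layer 4
G0 Z23.200
G0 X9.600 Y8.000
G1 X9.226 Y9.028
G1 X8.278 Y9.576
G1 X7.200 Y9.386
G1 X6.496 Y8.547
G1 X6.496 Y7.453
G1 X7.200 Y6.614
G1 X8.278 Y6.424
G1 X9.226 Y6.972
G1 X9.600 Y8.000
M2 ; end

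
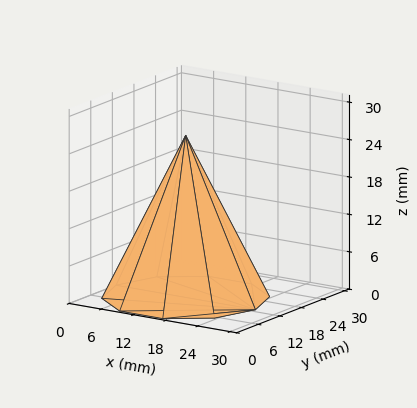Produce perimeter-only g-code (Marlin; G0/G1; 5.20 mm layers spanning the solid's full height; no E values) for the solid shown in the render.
Reading the render: the shape is a regular 10-sided pyramid, base circumscribed radius ≈ 13 mm, apex at z ≈ 26 mm (dimensions read to the nearest mm from the axis ticks). For the g-code, the solid's height is divided into equal slices at the stated Δz and each level perimeter traced with G1 moves after a G0 lift.

; perimeter-only toolpath
G21 ; units = mm
G90 ; absolute positioning
G28 ; home
; layer 1
G0 Z5.20
G0 X23.40 Y13.00
G1 X21.42 Y19.11
G1 X16.22 Y22.89
G1 X9.78 Y22.89
G1 X4.58 Y19.11
G1 X2.60 Y13.00
G1 X4.58 Y6.89
G1 X9.78 Y3.11
G1 X16.22 Y3.11
G1 X21.42 Y6.89
G1 X23.40 Y13.00
; layer 2
G0 Z10.40
G0 X20.80 Y13.00
G1 X19.31 Y17.58
G1 X15.41 Y20.42
G1 X10.59 Y20.42
G1 X6.69 Y17.58
G1 X5.20 Y13.00
G1 X6.69 Y8.42
G1 X10.59 Y5.58
G1 X15.41 Y5.58
G1 X19.31 Y8.42
G1 X20.80 Y13.00
; layer 3
G0 Z15.60
G0 X18.20 Y13.00
G1 X17.21 Y16.06
G1 X14.61 Y17.94
G1 X11.39 Y17.94
G1 X8.79 Y16.06
G1 X7.80 Y13.00
G1 X8.79 Y9.94
G1 X11.39 Y8.06
G1 X14.61 Y8.06
G1 X17.21 Y9.94
G1 X18.20 Y13.00
; layer 4
G0 Z20.80
G0 X15.60 Y13.00
G1 X15.10 Y14.53
G1 X13.80 Y15.47
G1 X12.20 Y15.47
G1 X10.90 Y14.53
G1 X10.40 Y13.00
G1 X10.90 Y11.47
G1 X12.20 Y10.53
G1 X13.80 Y10.53
G1 X15.10 Y11.47
G1 X15.60 Y13.00
M2 ; end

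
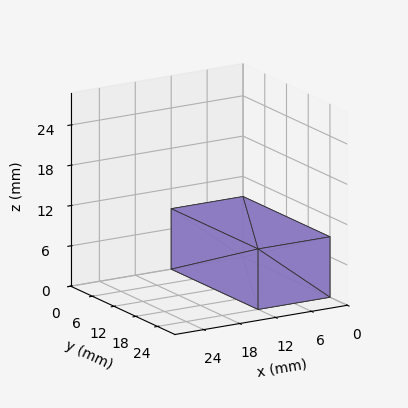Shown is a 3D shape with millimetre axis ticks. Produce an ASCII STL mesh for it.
Reading the render: the shape is a rectangular box, roughly 12 × 24 mm footprint and 9 mm tall (dimensions read to the nearest mm from the axis ticks). For the STL, each face is triangulated and given an outward normal.

solid part
  facet normal 0.0000 0.0000 -1.0000
    outer loop
      vertex 12.000 24.000 0.000
      vertex 12.000 0.000 0.000
      vertex 0.000 0.000 0.000
    endloop
  endfacet
  facet normal 0.0000 0.0000 -1.0000
    outer loop
      vertex 0.000 24.000 0.000
      vertex 12.000 24.000 0.000
      vertex 0.000 0.000 0.000
    endloop
  endfacet
  facet normal 0.0000 0.0000 1.0000
    outer loop
      vertex 0.000 0.000 9.000
      vertex 12.000 0.000 9.000
      vertex 12.000 24.000 9.000
    endloop
  endfacet
  facet normal 0.0000 0.0000 1.0000
    outer loop
      vertex 0.000 0.000 9.000
      vertex 12.000 24.000 9.000
      vertex 0.000 24.000 9.000
    endloop
  endfacet
  facet normal 0.0000 -1.0000 0.0000
    outer loop
      vertex 0.000 0.000 0.000
      vertex 12.000 0.000 0.000
      vertex 12.000 0.000 9.000
    endloop
  endfacet
  facet normal 0.0000 -1.0000 0.0000
    outer loop
      vertex 0.000 0.000 0.000
      vertex 12.000 0.000 9.000
      vertex 0.000 0.000 9.000
    endloop
  endfacet
  facet normal 0.0000 1.0000 0.0000
    outer loop
      vertex 12.000 24.000 9.000
      vertex 12.000 24.000 0.000
      vertex 0.000 24.000 0.000
    endloop
  endfacet
  facet normal 0.0000 1.0000 0.0000
    outer loop
      vertex 0.000 24.000 9.000
      vertex 12.000 24.000 9.000
      vertex 0.000 24.000 0.000
    endloop
  endfacet
  facet normal -1.0000 0.0000 0.0000
    outer loop
      vertex 0.000 24.000 9.000
      vertex 0.000 24.000 0.000
      vertex 0.000 0.000 0.000
    endloop
  endfacet
  facet normal -1.0000 0.0000 0.0000
    outer loop
      vertex 0.000 0.000 9.000
      vertex 0.000 24.000 9.000
      vertex 0.000 0.000 0.000
    endloop
  endfacet
  facet normal 1.0000 0.0000 0.0000
    outer loop
      vertex 12.000 0.000 0.000
      vertex 12.000 24.000 0.000
      vertex 12.000 24.000 9.000
    endloop
  endfacet
  facet normal 1.0000 0.0000 0.0000
    outer loop
      vertex 12.000 0.000 0.000
      vertex 12.000 24.000 9.000
      vertex 12.000 0.000 9.000
    endloop
  endfacet
endsolid part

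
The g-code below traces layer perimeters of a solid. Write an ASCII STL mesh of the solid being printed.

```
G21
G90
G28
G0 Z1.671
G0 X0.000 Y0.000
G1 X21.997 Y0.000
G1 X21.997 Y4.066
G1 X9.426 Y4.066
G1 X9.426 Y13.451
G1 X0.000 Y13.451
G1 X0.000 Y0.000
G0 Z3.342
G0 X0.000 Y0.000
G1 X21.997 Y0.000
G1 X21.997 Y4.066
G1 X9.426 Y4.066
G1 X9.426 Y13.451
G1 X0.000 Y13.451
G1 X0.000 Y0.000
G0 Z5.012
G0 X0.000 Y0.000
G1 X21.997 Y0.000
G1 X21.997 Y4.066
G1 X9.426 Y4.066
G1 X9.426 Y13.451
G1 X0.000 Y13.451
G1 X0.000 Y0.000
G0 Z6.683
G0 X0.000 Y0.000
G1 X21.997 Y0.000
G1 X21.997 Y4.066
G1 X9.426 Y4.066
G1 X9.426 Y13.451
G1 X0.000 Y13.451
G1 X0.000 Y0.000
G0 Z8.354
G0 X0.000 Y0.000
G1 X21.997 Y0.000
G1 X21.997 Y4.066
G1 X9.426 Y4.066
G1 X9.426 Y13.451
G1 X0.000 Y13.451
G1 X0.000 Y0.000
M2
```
solid part
  facet normal 0.0000 0.0000 -1.0000
    outer loop
      vertex 21.997 4.066 0.000
      vertex 21.997 0.000 0.000
      vertex 0.000 0.000 0.000
    endloop
  endfacet
  facet normal 0.0000 0.0000 -1.0000
    outer loop
      vertex 9.426 4.066 0.000
      vertex 21.997 4.066 0.000
      vertex 0.000 0.000 0.000
    endloop
  endfacet
  facet normal 0.0000 0.0000 -1.0000
    outer loop
      vertex 9.426 13.451 0.000
      vertex 9.426 4.066 0.000
      vertex 0.000 0.000 0.000
    endloop
  endfacet
  facet normal 0.0000 0.0000 -1.0000
    outer loop
      vertex 0.000 13.451 0.000
      vertex 9.426 13.451 0.000
      vertex 0.000 0.000 0.000
    endloop
  endfacet
  facet normal 0.0000 0.0000 1.0000
    outer loop
      vertex 0.000 0.000 8.354
      vertex 21.997 0.000 8.354
      vertex 21.997 4.066 8.354
    endloop
  endfacet
  facet normal 0.0000 0.0000 1.0000
    outer loop
      vertex 0.000 0.000 8.354
      vertex 21.997 4.066 8.354
      vertex 9.426 4.066 8.354
    endloop
  endfacet
  facet normal 0.0000 0.0000 1.0000
    outer loop
      vertex 0.000 0.000 8.354
      vertex 9.426 4.066 8.354
      vertex 9.426 13.451 8.354
    endloop
  endfacet
  facet normal 0.0000 0.0000 1.0000
    outer loop
      vertex 0.000 0.000 8.354
      vertex 9.426 13.451 8.354
      vertex 0.000 13.451 8.354
    endloop
  endfacet
  facet normal 0.0000 -1.0000 0.0000
    outer loop
      vertex 0.000 0.000 0.000
      vertex 21.997 0.000 0.000
      vertex 21.997 0.000 8.354
    endloop
  endfacet
  facet normal 0.0000 -1.0000 0.0000
    outer loop
      vertex 0.000 0.000 0.000
      vertex 21.997 0.000 8.354
      vertex 0.000 0.000 8.354
    endloop
  endfacet
  facet normal 1.0000 0.0000 0.0000
    outer loop
      vertex 21.997 0.000 0.000
      vertex 21.997 4.066 0.000
      vertex 21.997 4.066 8.354
    endloop
  endfacet
  facet normal 1.0000 0.0000 0.0000
    outer loop
      vertex 21.997 0.000 0.000
      vertex 21.997 4.066 8.354
      vertex 21.997 0.000 8.354
    endloop
  endfacet
  facet normal 0.0000 1.0000 0.0000
    outer loop
      vertex 21.997 4.066 0.000
      vertex 9.426 4.066 0.000
      vertex 9.426 4.066 8.354
    endloop
  endfacet
  facet normal 0.0000 1.0000 0.0000
    outer loop
      vertex 21.997 4.066 0.000
      vertex 9.426 4.066 8.354
      vertex 21.997 4.066 8.354
    endloop
  endfacet
  facet normal 1.0000 0.0000 0.0000
    outer loop
      vertex 9.426 4.066 0.000
      vertex 9.426 13.451 0.000
      vertex 9.426 13.451 8.354
    endloop
  endfacet
  facet normal 1.0000 0.0000 0.0000
    outer loop
      vertex 9.426 4.066 0.000
      vertex 9.426 13.451 8.354
      vertex 9.426 4.066 8.354
    endloop
  endfacet
  facet normal 0.0000 1.0000 0.0000
    outer loop
      vertex 9.426 13.451 0.000
      vertex 0.000 13.451 0.000
      vertex 0.000 13.451 8.354
    endloop
  endfacet
  facet normal 0.0000 1.0000 0.0000
    outer loop
      vertex 9.426 13.451 0.000
      vertex 0.000 13.451 8.354
      vertex 9.426 13.451 8.354
    endloop
  endfacet
  facet normal -1.0000 0.0000 0.0000
    outer loop
      vertex 0.000 13.451 0.000
      vertex 0.000 0.000 0.000
      vertex 0.000 0.000 8.354
    endloop
  endfacet
  facet normal -1.0000 0.0000 0.0000
    outer loop
      vertex 0.000 13.451 0.000
      vertex 0.000 0.000 8.354
      vertex 0.000 13.451 8.354
    endloop
  endfacet
endsolid part

The G0 Z moves step by Δz≈1.671 mm. Every layer's G1 loop is the same polygon, so the solid is a straight extrusion of it from z=0 to z≈8.35. Closing with flat bottom and top caps and triangulating gives 20 facets — an L-shaped prism: outer 22 × 13.5 mm, arm thicknesses ≈ 4.07 mm (horizontal) and 9.43 mm (vertical), extruded 8.35 mm in z.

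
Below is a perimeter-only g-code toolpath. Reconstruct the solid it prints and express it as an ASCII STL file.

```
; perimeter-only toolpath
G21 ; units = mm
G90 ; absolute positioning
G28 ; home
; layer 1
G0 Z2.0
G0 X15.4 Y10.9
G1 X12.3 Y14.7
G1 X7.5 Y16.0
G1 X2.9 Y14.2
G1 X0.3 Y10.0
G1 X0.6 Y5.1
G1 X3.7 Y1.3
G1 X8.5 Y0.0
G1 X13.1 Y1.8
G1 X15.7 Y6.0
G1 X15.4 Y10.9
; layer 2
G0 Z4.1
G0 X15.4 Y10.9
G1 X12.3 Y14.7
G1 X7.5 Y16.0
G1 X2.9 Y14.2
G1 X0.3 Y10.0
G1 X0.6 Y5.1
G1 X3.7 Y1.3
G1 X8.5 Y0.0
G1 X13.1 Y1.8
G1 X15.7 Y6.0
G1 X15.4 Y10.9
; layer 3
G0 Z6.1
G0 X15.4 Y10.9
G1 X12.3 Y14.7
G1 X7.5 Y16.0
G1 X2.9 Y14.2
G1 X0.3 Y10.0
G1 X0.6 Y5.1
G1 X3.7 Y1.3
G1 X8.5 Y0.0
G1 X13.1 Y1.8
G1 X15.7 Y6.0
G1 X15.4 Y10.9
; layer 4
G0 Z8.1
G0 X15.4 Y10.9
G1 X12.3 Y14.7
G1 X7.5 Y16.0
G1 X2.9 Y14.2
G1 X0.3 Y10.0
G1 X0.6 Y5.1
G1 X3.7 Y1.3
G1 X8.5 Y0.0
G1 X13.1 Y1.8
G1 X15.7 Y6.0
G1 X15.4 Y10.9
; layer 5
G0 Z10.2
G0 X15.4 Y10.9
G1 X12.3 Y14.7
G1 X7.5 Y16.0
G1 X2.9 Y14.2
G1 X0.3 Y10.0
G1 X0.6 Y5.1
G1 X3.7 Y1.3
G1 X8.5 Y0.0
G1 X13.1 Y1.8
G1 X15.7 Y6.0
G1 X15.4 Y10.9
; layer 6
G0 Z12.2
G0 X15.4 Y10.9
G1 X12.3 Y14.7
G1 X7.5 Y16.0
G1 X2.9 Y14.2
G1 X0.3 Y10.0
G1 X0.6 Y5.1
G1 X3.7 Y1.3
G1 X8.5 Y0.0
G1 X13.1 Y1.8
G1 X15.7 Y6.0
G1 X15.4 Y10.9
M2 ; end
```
solid part
  facet normal 0.0000 0.0000 -1.0000
    outer loop
      vertex 7.5 16.0 0.0
      vertex 12.3 14.7 0.0
      vertex 15.4 10.9 0.0
    endloop
  endfacet
  facet normal 0.0000 0.0000 -1.0000
    outer loop
      vertex 2.9 14.2 0.0
      vertex 7.5 16.0 0.0
      vertex 15.4 10.9 0.0
    endloop
  endfacet
  facet normal 0.0000 0.0000 -1.0000
    outer loop
      vertex 0.3 10.0 0.0
      vertex 2.9 14.2 0.0
      vertex 15.4 10.9 0.0
    endloop
  endfacet
  facet normal 0.0000 0.0000 -1.0000
    outer loop
      vertex 0.6 5.1 0.0
      vertex 0.3 10.0 0.0
      vertex 15.4 10.9 0.0
    endloop
  endfacet
  facet normal 0.0000 0.0000 -1.0000
    outer loop
      vertex 3.7 1.3 0.0
      vertex 0.6 5.1 0.0
      vertex 15.4 10.9 0.0
    endloop
  endfacet
  facet normal 0.0000 0.0000 -1.0000
    outer loop
      vertex 8.5 0.0 0.0
      vertex 3.7 1.3 0.0
      vertex 15.4 10.9 0.0
    endloop
  endfacet
  facet normal 0.0000 0.0000 -1.0000
    outer loop
      vertex 13.1 1.8 0.0
      vertex 8.5 0.0 0.0
      vertex 15.4 10.9 0.0
    endloop
  endfacet
  facet normal 0.0000 0.0000 -1.0000
    outer loop
      vertex 15.7 6.0 0.0
      vertex 13.1 1.8 0.0
      vertex 15.4 10.9 0.0
    endloop
  endfacet
  facet normal 0.0000 0.0000 1.0000
    outer loop
      vertex 15.4 10.9 12.2
      vertex 12.3 14.7 12.2
      vertex 7.5 16.0 12.2
    endloop
  endfacet
  facet normal 0.0000 0.0000 1.0000
    outer loop
      vertex 15.4 10.9 12.2
      vertex 7.5 16.0 12.2
      vertex 2.9 14.2 12.2
    endloop
  endfacet
  facet normal 0.0000 0.0000 1.0000
    outer loop
      vertex 15.4 10.9 12.2
      vertex 2.9 14.2 12.2
      vertex 0.3 10.0 12.2
    endloop
  endfacet
  facet normal 0.0000 0.0000 1.0000
    outer loop
      vertex 15.4 10.9 12.2
      vertex 0.3 10.0 12.2
      vertex 0.6 5.1 12.2
    endloop
  endfacet
  facet normal 0.0000 0.0000 1.0000
    outer loop
      vertex 15.4 10.9 12.2
      vertex 0.6 5.1 12.2
      vertex 3.7 1.3 12.2
    endloop
  endfacet
  facet normal 0.0000 0.0000 1.0000
    outer loop
      vertex 15.4 10.9 12.2
      vertex 3.7 1.3 12.2
      vertex 8.5 0.0 12.2
    endloop
  endfacet
  facet normal 0.0000 0.0000 1.0000
    outer loop
      vertex 15.4 10.9 12.2
      vertex 8.5 0.0 12.2
      vertex 13.1 1.8 12.2
    endloop
  endfacet
  facet normal 0.0000 0.0000 1.0000
    outer loop
      vertex 15.4 10.9 12.2
      vertex 13.1 1.8 12.2
      vertex 15.7 6.0 12.2
    endloop
  endfacet
  facet normal 0.7749 0.6321 0.0000
    outer loop
      vertex 15.4 10.9 0.0
      vertex 12.3 14.7 0.0
      vertex 12.3 14.7 12.2
    endloop
  endfacet
  facet normal 0.7749 0.6321 0.0000
    outer loop
      vertex 15.4 10.9 0.0
      vertex 12.3 14.7 12.2
      vertex 15.4 10.9 12.2
    endloop
  endfacet
  facet normal 0.2614 0.9652 0.0000
    outer loop
      vertex 12.3 14.7 0.0
      vertex 7.5 16.0 0.0
      vertex 7.5 16.0 12.2
    endloop
  endfacet
  facet normal 0.2614 0.9652 0.0000
    outer loop
      vertex 12.3 14.7 0.0
      vertex 7.5 16.0 12.2
      vertex 12.3 14.7 12.2
    endloop
  endfacet
  facet normal -0.3644 0.9312 0.0000
    outer loop
      vertex 7.5 16.0 0.0
      vertex 2.9 14.2 0.0
      vertex 2.9 14.2 12.2
    endloop
  endfacet
  facet normal -0.3644 0.9312 0.0000
    outer loop
      vertex 7.5 16.0 0.0
      vertex 2.9 14.2 12.2
      vertex 7.5 16.0 12.2
    endloop
  endfacet
  facet normal -0.8503 0.5264 0.0000
    outer loop
      vertex 2.9 14.2 0.0
      vertex 0.3 10.0 0.0
      vertex 0.3 10.0 12.2
    endloop
  endfacet
  facet normal -0.8503 0.5264 0.0000
    outer loop
      vertex 2.9 14.2 0.0
      vertex 0.3 10.0 12.2
      vertex 2.9 14.2 12.2
    endloop
  endfacet
  facet normal -0.9981 -0.0611 0.0000
    outer loop
      vertex 0.3 10.0 0.0
      vertex 0.6 5.1 0.0
      vertex 0.6 5.1 12.2
    endloop
  endfacet
  facet normal -0.9981 -0.0611 0.0000
    outer loop
      vertex 0.3 10.0 0.0
      vertex 0.6 5.1 12.2
      vertex 0.3 10.0 12.2
    endloop
  endfacet
  facet normal -0.7749 -0.6321 0.0000
    outer loop
      vertex 0.6 5.1 0.0
      vertex 3.7 1.3 0.0
      vertex 3.7 1.3 12.2
    endloop
  endfacet
  facet normal -0.7749 -0.6321 0.0000
    outer loop
      vertex 0.6 5.1 0.0
      vertex 3.7 1.3 12.2
      vertex 0.6 5.1 12.2
    endloop
  endfacet
  facet normal -0.2614 -0.9652 0.0000
    outer loop
      vertex 3.7 1.3 0.0
      vertex 8.5 0.0 0.0
      vertex 8.5 0.0 12.2
    endloop
  endfacet
  facet normal -0.2614 -0.9652 0.0000
    outer loop
      vertex 3.7 1.3 0.0
      vertex 8.5 0.0 12.2
      vertex 3.7 1.3 12.2
    endloop
  endfacet
  facet normal 0.3644 -0.9312 0.0000
    outer loop
      vertex 8.5 0.0 0.0
      vertex 13.1 1.8 0.0
      vertex 13.1 1.8 12.2
    endloop
  endfacet
  facet normal 0.3644 -0.9312 0.0000
    outer loop
      vertex 8.5 0.0 0.0
      vertex 13.1 1.8 12.2
      vertex 8.5 0.0 12.2
    endloop
  endfacet
  facet normal 0.8503 -0.5264 0.0000
    outer loop
      vertex 13.1 1.8 0.0
      vertex 15.7 6.0 0.0
      vertex 15.7 6.0 12.2
    endloop
  endfacet
  facet normal 0.8503 -0.5264 0.0000
    outer loop
      vertex 13.1 1.8 0.0
      vertex 15.7 6.0 12.2
      vertex 13.1 1.8 12.2
    endloop
  endfacet
  facet normal 0.9981 0.0611 0.0000
    outer loop
      vertex 15.7 6.0 0.0
      vertex 15.4 10.9 0.0
      vertex 15.4 10.9 12.2
    endloop
  endfacet
  facet normal 0.9981 0.0611 0.0000
    outer loop
      vertex 15.7 6.0 0.0
      vertex 15.4 10.9 12.2
      vertex 15.7 6.0 12.2
    endloop
  endfacet
endsolid part

The G0 Z moves step by Δz≈2.0 mm. Every layer's G1 loop is the same polygon, so the solid is a straight extrusion of it from z=0 to z≈12.2. Closing with flat bottom and top caps and triangulating gives 36 facets — a regular 10-sided prism (a cylinder approximated with 10 flat sides), circumscribed radius ≈ 8 mm, height ≈ 12.2 mm.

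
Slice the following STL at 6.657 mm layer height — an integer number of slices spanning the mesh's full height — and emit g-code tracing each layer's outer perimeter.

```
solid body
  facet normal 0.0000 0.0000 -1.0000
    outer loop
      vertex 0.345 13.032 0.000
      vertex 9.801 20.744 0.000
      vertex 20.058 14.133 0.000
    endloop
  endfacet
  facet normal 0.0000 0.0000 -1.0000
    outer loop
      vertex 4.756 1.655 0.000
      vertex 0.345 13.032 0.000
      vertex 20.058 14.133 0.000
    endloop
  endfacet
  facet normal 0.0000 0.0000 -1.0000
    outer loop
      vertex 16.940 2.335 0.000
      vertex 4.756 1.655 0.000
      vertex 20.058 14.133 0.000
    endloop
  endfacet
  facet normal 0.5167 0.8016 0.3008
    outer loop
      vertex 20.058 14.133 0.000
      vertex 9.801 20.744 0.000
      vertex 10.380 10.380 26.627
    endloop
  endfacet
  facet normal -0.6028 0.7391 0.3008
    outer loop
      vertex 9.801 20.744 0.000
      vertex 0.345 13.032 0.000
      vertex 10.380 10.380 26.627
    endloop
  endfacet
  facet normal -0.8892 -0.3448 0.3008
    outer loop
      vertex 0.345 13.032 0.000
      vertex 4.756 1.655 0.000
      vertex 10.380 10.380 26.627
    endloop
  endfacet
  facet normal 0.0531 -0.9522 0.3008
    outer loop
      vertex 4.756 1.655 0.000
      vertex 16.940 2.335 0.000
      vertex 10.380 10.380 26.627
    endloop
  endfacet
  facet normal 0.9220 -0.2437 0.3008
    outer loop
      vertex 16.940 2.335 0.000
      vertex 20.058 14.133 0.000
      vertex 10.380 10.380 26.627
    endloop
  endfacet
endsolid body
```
; perimeter-only toolpath
G21 ; units = mm
G90 ; absolute positioning
G28 ; home
; layer 1
G0 Z6.657
G0 X17.639 Y13.195
G1 X9.946 Y18.153
G1 X2.854 Y12.369
G1 X6.162 Y3.836
G1 X15.300 Y4.346
G1 X17.639 Y13.195
; layer 2
G0 Z13.313
G0 X15.219 Y12.256
G1 X10.091 Y15.562
G1 X5.363 Y11.706
G1 X7.568 Y6.018
G1 X13.660 Y6.357
G1 X15.219 Y12.256
; layer 3
G0 Z19.970
G0 X12.800 Y11.318
G1 X10.235 Y12.971
G1 X7.871 Y11.043
G1 X8.974 Y8.199
G1 X12.020 Y8.369
G1 X12.800 Y11.318
M2 ; end

The solid is a regular 5-sided pyramid, base circumscribed radius ≈ 10.4 mm, apex at z ≈ 26.6 mm. Slicing at Δz = 6.657 mm — 4 equal slices spanning the solid's height, so layer i sits at z = i·h/4 — gives 3 non-empty perimeters. Each is a 5-segment closed polygon; G0 lifts to the layer z and rapids to the start vertex, then G1 traces the edges. The cross-section shrinks linearly with z (the slice at the apex is degenerate and omitted).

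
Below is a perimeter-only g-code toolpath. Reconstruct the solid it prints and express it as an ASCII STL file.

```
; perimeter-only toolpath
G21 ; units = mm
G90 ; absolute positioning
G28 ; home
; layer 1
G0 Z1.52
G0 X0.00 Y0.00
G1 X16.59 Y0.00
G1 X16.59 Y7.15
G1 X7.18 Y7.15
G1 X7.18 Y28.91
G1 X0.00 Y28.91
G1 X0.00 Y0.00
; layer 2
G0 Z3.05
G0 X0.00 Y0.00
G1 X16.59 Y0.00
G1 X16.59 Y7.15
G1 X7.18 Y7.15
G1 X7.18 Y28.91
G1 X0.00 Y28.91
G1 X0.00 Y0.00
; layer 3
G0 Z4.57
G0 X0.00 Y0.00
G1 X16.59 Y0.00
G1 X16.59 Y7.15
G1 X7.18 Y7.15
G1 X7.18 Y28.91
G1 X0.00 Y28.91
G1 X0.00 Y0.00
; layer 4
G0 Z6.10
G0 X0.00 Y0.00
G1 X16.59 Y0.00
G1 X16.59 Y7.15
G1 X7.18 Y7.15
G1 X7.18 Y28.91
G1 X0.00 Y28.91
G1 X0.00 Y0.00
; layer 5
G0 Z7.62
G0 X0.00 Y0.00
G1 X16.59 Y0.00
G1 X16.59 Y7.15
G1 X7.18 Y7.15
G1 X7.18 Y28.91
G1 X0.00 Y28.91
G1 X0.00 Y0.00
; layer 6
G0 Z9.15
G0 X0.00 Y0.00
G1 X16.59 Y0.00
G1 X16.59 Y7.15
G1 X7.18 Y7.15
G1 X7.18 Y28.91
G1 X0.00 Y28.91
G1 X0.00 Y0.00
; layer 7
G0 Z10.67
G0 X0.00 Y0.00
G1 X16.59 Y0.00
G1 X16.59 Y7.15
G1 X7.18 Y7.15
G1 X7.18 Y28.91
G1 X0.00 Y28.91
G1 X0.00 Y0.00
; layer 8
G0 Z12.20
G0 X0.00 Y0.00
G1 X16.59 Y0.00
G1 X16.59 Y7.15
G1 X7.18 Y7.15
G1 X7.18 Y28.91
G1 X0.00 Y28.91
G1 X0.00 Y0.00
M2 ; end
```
solid part
  facet normal 0.0000 0.0000 -1.0000
    outer loop
      vertex 16.59 7.15 0.00
      vertex 16.59 0.00 0.00
      vertex 0.00 0.00 0.00
    endloop
  endfacet
  facet normal 0.0000 0.0000 -1.0000
    outer loop
      vertex 7.18 7.15 0.00
      vertex 16.59 7.15 0.00
      vertex 0.00 0.00 0.00
    endloop
  endfacet
  facet normal 0.0000 0.0000 -1.0000
    outer loop
      vertex 7.18 28.91 0.00
      vertex 7.18 7.15 0.00
      vertex 0.00 0.00 0.00
    endloop
  endfacet
  facet normal 0.0000 0.0000 -1.0000
    outer loop
      vertex 0.00 28.91 0.00
      vertex 7.18 28.91 0.00
      vertex 0.00 0.00 0.00
    endloop
  endfacet
  facet normal 0.0000 0.0000 1.0000
    outer loop
      vertex 0.00 0.00 12.20
      vertex 16.59 0.00 12.20
      vertex 16.59 7.15 12.20
    endloop
  endfacet
  facet normal 0.0000 0.0000 1.0000
    outer loop
      vertex 0.00 0.00 12.20
      vertex 16.59 7.15 12.20
      vertex 7.18 7.15 12.20
    endloop
  endfacet
  facet normal 0.0000 0.0000 1.0000
    outer loop
      vertex 0.00 0.00 12.20
      vertex 7.18 7.15 12.20
      vertex 7.18 28.91 12.20
    endloop
  endfacet
  facet normal 0.0000 0.0000 1.0000
    outer loop
      vertex 0.00 0.00 12.20
      vertex 7.18 28.91 12.20
      vertex 0.00 28.91 12.20
    endloop
  endfacet
  facet normal 0.0000 -1.0000 0.0000
    outer loop
      vertex 0.00 0.00 0.00
      vertex 16.59 0.00 0.00
      vertex 16.59 0.00 12.20
    endloop
  endfacet
  facet normal 0.0000 -1.0000 0.0000
    outer loop
      vertex 0.00 0.00 0.00
      vertex 16.59 0.00 12.20
      vertex 0.00 0.00 12.20
    endloop
  endfacet
  facet normal 1.0000 0.0000 0.0000
    outer loop
      vertex 16.59 0.00 0.00
      vertex 16.59 7.15 0.00
      vertex 16.59 7.15 12.20
    endloop
  endfacet
  facet normal 1.0000 0.0000 0.0000
    outer loop
      vertex 16.59 0.00 0.00
      vertex 16.59 7.15 12.20
      vertex 16.59 0.00 12.20
    endloop
  endfacet
  facet normal 0.0000 1.0000 0.0000
    outer loop
      vertex 16.59 7.15 0.00
      vertex 7.18 7.15 0.00
      vertex 7.18 7.15 12.20
    endloop
  endfacet
  facet normal 0.0000 1.0000 0.0000
    outer loop
      vertex 16.59 7.15 0.00
      vertex 7.18 7.15 12.20
      vertex 16.59 7.15 12.20
    endloop
  endfacet
  facet normal 1.0000 0.0000 0.0000
    outer loop
      vertex 7.18 7.15 0.00
      vertex 7.18 28.91 0.00
      vertex 7.18 28.91 12.20
    endloop
  endfacet
  facet normal 1.0000 0.0000 0.0000
    outer loop
      vertex 7.18 7.15 0.00
      vertex 7.18 28.91 12.20
      vertex 7.18 7.15 12.20
    endloop
  endfacet
  facet normal 0.0000 1.0000 0.0000
    outer loop
      vertex 7.18 28.91 0.00
      vertex 0.00 28.91 0.00
      vertex 0.00 28.91 12.20
    endloop
  endfacet
  facet normal 0.0000 1.0000 0.0000
    outer loop
      vertex 7.18 28.91 0.00
      vertex 0.00 28.91 12.20
      vertex 7.18 28.91 12.20
    endloop
  endfacet
  facet normal -1.0000 0.0000 0.0000
    outer loop
      vertex 0.00 28.91 0.00
      vertex 0.00 0.00 0.00
      vertex 0.00 0.00 12.20
    endloop
  endfacet
  facet normal -1.0000 0.0000 0.0000
    outer loop
      vertex 0.00 28.91 0.00
      vertex 0.00 0.00 12.20
      vertex 0.00 28.91 12.20
    endloop
  endfacet
endsolid part

The G0 Z moves step by Δz≈1.52 mm. Every layer's G1 loop is the same polygon, so the solid is a straight extrusion of it from z=0 to z≈12.2. Closing with flat bottom and top caps and triangulating gives 20 facets — an L-shaped prism: outer 16.6 × 28.9 mm, arm thicknesses ≈ 7.15 mm (horizontal) and 7.18 mm (vertical), extruded 12.2 mm in z.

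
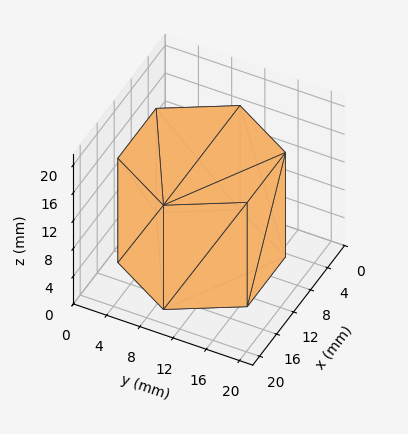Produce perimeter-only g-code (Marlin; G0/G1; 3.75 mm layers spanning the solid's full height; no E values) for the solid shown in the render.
Reading the render: the shape is a regular 6-sided prism (a cylinder approximated with 6 flat sides), circumscribed radius ≈ 9 mm, height ≈ 15 mm (dimensions read to the nearest mm from the axis ticks). For the g-code, the solid's height is divided into equal slices at the stated Δz and each level perimeter traced with G1 moves after a G0 lift.

; perimeter-only toolpath
G21 ; units = mm
G90 ; absolute positioning
G28 ; home
; layer 1
G0 Z3.75
G0 X18.00 Y9.00
G1 X13.50 Y16.79
G1 X4.50 Y16.79
G1 X0.00 Y9.00
G1 X4.50 Y1.21
G1 X13.50 Y1.21
G1 X18.00 Y9.00
; layer 2
G0 Z7.50
G0 X18.00 Y9.00
G1 X13.50 Y16.79
G1 X4.50 Y16.79
G1 X0.00 Y9.00
G1 X4.50 Y1.21
G1 X13.50 Y1.21
G1 X18.00 Y9.00
; layer 3
G0 Z11.25
G0 X18.00 Y9.00
G1 X13.50 Y16.79
G1 X4.50 Y16.79
G1 X0.00 Y9.00
G1 X4.50 Y1.21
G1 X13.50 Y1.21
G1 X18.00 Y9.00
; layer 4
G0 Z15.00
G0 X18.00 Y9.00
G1 X13.50 Y16.79
G1 X4.50 Y16.79
G1 X0.00 Y9.00
G1 X4.50 Y1.21
G1 X13.50 Y1.21
G1 X18.00 Y9.00
M2 ; end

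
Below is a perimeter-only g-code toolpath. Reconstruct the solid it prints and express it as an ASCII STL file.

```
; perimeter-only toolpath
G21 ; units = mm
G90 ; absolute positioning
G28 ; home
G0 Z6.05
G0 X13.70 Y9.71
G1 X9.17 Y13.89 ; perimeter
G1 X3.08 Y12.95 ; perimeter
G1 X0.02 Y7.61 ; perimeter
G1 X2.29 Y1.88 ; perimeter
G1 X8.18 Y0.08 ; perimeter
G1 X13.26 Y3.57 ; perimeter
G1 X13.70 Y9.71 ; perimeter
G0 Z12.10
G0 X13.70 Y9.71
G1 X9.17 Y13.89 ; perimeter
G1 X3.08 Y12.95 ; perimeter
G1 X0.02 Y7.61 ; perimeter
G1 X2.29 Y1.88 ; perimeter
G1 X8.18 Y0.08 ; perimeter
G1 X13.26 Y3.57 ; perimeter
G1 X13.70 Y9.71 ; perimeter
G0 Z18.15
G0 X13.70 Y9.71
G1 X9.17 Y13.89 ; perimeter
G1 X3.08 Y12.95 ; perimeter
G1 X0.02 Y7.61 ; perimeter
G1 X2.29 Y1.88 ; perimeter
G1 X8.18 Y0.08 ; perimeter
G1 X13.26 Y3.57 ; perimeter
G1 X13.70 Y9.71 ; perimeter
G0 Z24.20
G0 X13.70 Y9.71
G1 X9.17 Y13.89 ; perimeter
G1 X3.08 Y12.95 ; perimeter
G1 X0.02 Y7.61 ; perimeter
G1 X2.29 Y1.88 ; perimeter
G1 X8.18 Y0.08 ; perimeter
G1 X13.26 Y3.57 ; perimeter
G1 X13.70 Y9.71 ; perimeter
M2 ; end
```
solid part
  facet normal 0.0000 0.0000 -1.0000
    outer loop
      vertex 3.08 12.95 0.00
      vertex 9.17 13.89 0.00
      vertex 13.70 9.71 0.00
    endloop
  endfacet
  facet normal 0.0000 0.0000 -1.0000
    outer loop
      vertex 0.02 7.61 0.00
      vertex 3.08 12.95 0.00
      vertex 13.70 9.71 0.00
    endloop
  endfacet
  facet normal 0.0000 0.0000 -1.0000
    outer loop
      vertex 2.29 1.88 0.00
      vertex 0.02 7.61 0.00
      vertex 13.70 9.71 0.00
    endloop
  endfacet
  facet normal 0.0000 0.0000 -1.0000
    outer loop
      vertex 8.18 0.08 0.00
      vertex 2.29 1.88 0.00
      vertex 13.70 9.71 0.00
    endloop
  endfacet
  facet normal 0.0000 0.0000 -1.0000
    outer loop
      vertex 13.26 3.57 0.00
      vertex 8.18 0.08 0.00
      vertex 13.70 9.71 0.00
    endloop
  endfacet
  facet normal 0.0000 0.0000 1.0000
    outer loop
      vertex 13.70 9.71 24.20
      vertex 9.17 13.89 24.20
      vertex 3.08 12.95 24.20
    endloop
  endfacet
  facet normal 0.0000 0.0000 1.0000
    outer loop
      vertex 13.70 9.71 24.20
      vertex 3.08 12.95 24.20
      vertex 0.02 7.61 24.20
    endloop
  endfacet
  facet normal 0.0000 0.0000 1.0000
    outer loop
      vertex 13.70 9.71 24.20
      vertex 0.02 7.61 24.20
      vertex 2.29 1.88 24.20
    endloop
  endfacet
  facet normal 0.0000 0.0000 1.0000
    outer loop
      vertex 13.70 9.71 24.20
      vertex 2.29 1.88 24.20
      vertex 8.18 0.08 24.20
    endloop
  endfacet
  facet normal 0.0000 0.0000 1.0000
    outer loop
      vertex 13.70 9.71 24.20
      vertex 8.18 0.08 24.20
      vertex 13.26 3.57 24.20
    endloop
  endfacet
  facet normal 0.6781 0.7349 0.0000
    outer loop
      vertex 13.70 9.71 0.00
      vertex 9.17 13.89 0.00
      vertex 9.17 13.89 24.20
    endloop
  endfacet
  facet normal 0.6781 0.7349 0.0000
    outer loop
      vertex 13.70 9.71 0.00
      vertex 9.17 13.89 24.20
      vertex 13.70 9.71 24.20
    endloop
  endfacet
  facet normal -0.1525 0.9883 0.0000
    outer loop
      vertex 9.17 13.89 0.00
      vertex 3.08 12.95 0.00
      vertex 3.08 12.95 24.20
    endloop
  endfacet
  facet normal -0.1525 0.9883 0.0000
    outer loop
      vertex 9.17 13.89 0.00
      vertex 3.08 12.95 24.20
      vertex 9.17 13.89 24.20
    endloop
  endfacet
  facet normal -0.8676 0.4972 0.0000
    outer loop
      vertex 3.08 12.95 0.00
      vertex 0.02 7.61 0.00
      vertex 0.02 7.61 24.20
    endloop
  endfacet
  facet normal -0.8676 0.4972 0.0000
    outer loop
      vertex 3.08 12.95 0.00
      vertex 0.02 7.61 24.20
      vertex 3.08 12.95 24.20
    endloop
  endfacet
  facet normal -0.9297 -0.3683 0.0000
    outer loop
      vertex 0.02 7.61 0.00
      vertex 2.29 1.88 0.00
      vertex 2.29 1.88 24.20
    endloop
  endfacet
  facet normal -0.9297 -0.3683 0.0000
    outer loop
      vertex 0.02 7.61 0.00
      vertex 2.29 1.88 24.20
      vertex 0.02 7.61 24.20
    endloop
  endfacet
  facet normal -0.2923 -0.9563 0.0000
    outer loop
      vertex 2.29 1.88 0.00
      vertex 8.18 0.08 0.00
      vertex 8.18 0.08 24.20
    endloop
  endfacet
  facet normal -0.2923 -0.9563 0.0000
    outer loop
      vertex 2.29 1.88 0.00
      vertex 8.18 0.08 24.20
      vertex 2.29 1.88 24.20
    endloop
  endfacet
  facet normal 0.5663 -0.8242 0.0000
    outer loop
      vertex 8.18 0.08 0.00
      vertex 13.26 3.57 0.00
      vertex 13.26 3.57 24.20
    endloop
  endfacet
  facet normal 0.5663 -0.8242 0.0000
    outer loop
      vertex 8.18 0.08 0.00
      vertex 13.26 3.57 24.20
      vertex 8.18 0.08 24.20
    endloop
  endfacet
  facet normal 0.9974 -0.0715 0.0000
    outer loop
      vertex 13.26 3.57 0.00
      vertex 13.70 9.71 0.00
      vertex 13.70 9.71 24.20
    endloop
  endfacet
  facet normal 0.9974 -0.0715 0.0000
    outer loop
      vertex 13.26 3.57 0.00
      vertex 13.70 9.71 24.20
      vertex 13.26 3.57 24.20
    endloop
  endfacet
endsolid part

The G0 Z moves step by Δz≈6.05 mm. Every layer's G1 loop is the same polygon, so the solid is a straight extrusion of it from z=0 to z≈24.2. Closing with flat bottom and top caps and triangulating gives 24 facets — a regular 7-sided prism (a cylinder approximated with 7 flat sides), circumscribed radius ≈ 7.1 mm, height ≈ 24.2 mm.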